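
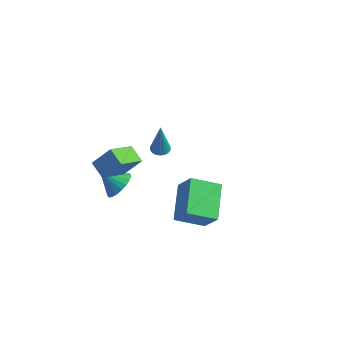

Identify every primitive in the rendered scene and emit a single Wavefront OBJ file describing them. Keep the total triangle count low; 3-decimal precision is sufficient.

v -1.993 -3.133 1.296
v -2.227 -4.701 2.325
v -2.87 -2.73 1.711
v -3.103 -4.299 2.74
v -1.237 -2.561 2.34
v -1.47 -4.13 3.369
v -2.113 -2.159 2.755
v -2.347 -3.727 3.784
v 1.104 -3.367 -0.69
v 1.992 -3.601 0.644
v 0.287 -1.574 0.168
v 1.174 -1.807 1.502
v 2.386 -2.453 -1.382
v 3.273 -2.686 -0.048
v 1.568 -0.659 -0.524
v 2.456 -0.893 0.81
v -3.819 3.392 -3.387
v -3.277 3.568 -3.402
v -3.721 3.268 -1.293
v -3.406 3.785 -3.383
v -3.617 3.925 -3.365
v -3.868 3.959 -3.351
v -4.109 3.881 -3.344
v -4.293 3.706 -3.346
v -4.383 3.469 -3.356
v -4.361 3.217 -3.372
v -4.232 3 -3.391
v -4.021 2.86 -3.409
v -3.77 2.826 -3.423
v -3.529 2.904 -3.43
v -3.345 3.079 -3.428
v -3.255 3.316 -3.418
v -3.113 -1.852 -1.52
v -2.505 -2.117 -0.897
v -4.107 -2.108 -0.66
v -2.537 -1.747 -0.824
v -2.668 -1.395 -0.871
v -2.876 -1.123 -1.03
v -3.125 -0.976 -1.275
v -3.372 -0.981 -1.561
v -3.574 -1.136 -1.841
v -3.696 -1.416 -2.065
v -3.717 -1.771 -2.195
v -3.634 -2.139 -2.208
v -3.461 -2.459 -2.103
v -3.227 -2.673 -1.896
v -2.973 -2.745 -1.625
v -2.744 -2.663 -1.335
v -2.578 -2.441 -1.078
f 2 4 1
f 5 2 1
f 1 4 3
f 3 5 1
f 2 8 4
f 6 2 5
f 6 8 2
f 4 8 3
f 7 5 3
f 3 8 7
f 7 6 5
f 8 6 7
f 10 12 9
f 13 10 9
f 9 12 11
f 11 13 9
f 10 16 12
f 14 10 13
f 14 16 10
f 12 16 11
f 15 13 11
f 11 16 15
f 15 14 13
f 16 14 15
f 18 17 20
f 18 20 19
f 20 17 21
f 20 21 19
f 21 17 22
f 21 22 19
f 22 17 23
f 22 23 19
f 23 17 24
f 23 24 19
f 24 17 25
f 24 25 19
f 25 17 26
f 25 26 19
f 26 17 27
f 26 27 19
f 27 17 28
f 27 28 19
f 28 17 29
f 28 29 19
f 29 17 30
f 29 30 19
f 30 17 31
f 30 31 19
f 31 17 32
f 31 32 19
f 32 17 18
f 32 18 19
f 34 33 36
f 34 36 35
f 36 33 37
f 36 37 35
f 37 33 38
f 37 38 35
f 38 33 39
f 38 39 35
f 39 33 40
f 39 40 35
f 40 33 41
f 40 41 35
f 41 33 42
f 41 42 35
f 42 33 43
f 42 43 35
f 43 33 44
f 43 44 35
f 44 33 45
f 44 45 35
f 45 33 46
f 45 46 35
f 46 33 47
f 46 47 35
f 47 33 48
f 47 48 35
f 48 33 49
f 48 49 35
f 49 33 34
f 49 34 35



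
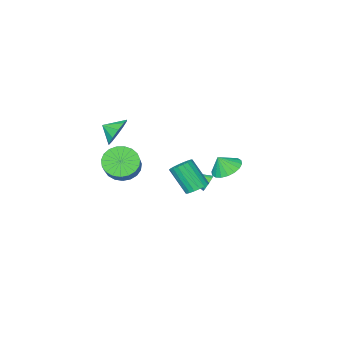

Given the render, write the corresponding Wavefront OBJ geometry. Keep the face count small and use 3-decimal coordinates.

v -2.077 2.976 2.153
v -1.609 3.761 2.053
v -1.603 2.804 3.027
v -1.943 3.88 2.257
v -2.304 3.82 2.441
v -2.62 3.592 2.568
v -2.828 3.243 2.612
v -2.888 2.84 2.566
v -2.787 2.465 2.438
v -2.546 2.19 2.253
v -2.212 2.072 2.048
v -1.851 2.132 1.864
v -1.535 2.36 1.737
v -1.327 2.709 1.693
v -1.267 3.112 1.739
v -1.368 3.487 1.868
v -0.239 -4.448 -0.577
v 0.604 -5.12 -0.516
v 1.502 -3.884 0.679
v 0.659 -3.212 0.617
v 0.715 -4.863 -0.866
v 1.614 -3.626 0.328
v 0.662 -4.533 -1.167
v 1.56 -3.297 0.028
v 0.452 -4.189 -1.365
v 1.351 -2.953 -0.171
v 0.123 -3.89 -1.428
v 1.022 -2.653 -0.233
v -0.268 -3.687 -1.343
v 0.63 -2.451 -0.148
v -0.655 -3.616 -1.126
v 0.243 -2.38 0.069
v -0.97 -3.689 -0.814
v -0.071 -2.452 0.381
v -1.158 -3.893 -0.461
v -0.26 -2.656 0.734
v -1.188 -4.193 -0.128
v -0.289 -2.957 1.066
v -1.053 -4.537 0.127
v -0.155 -3.301 1.322
v -0.778 -4.866 0.26
v 0.12 -3.63 1.455
v -0.41 -5.123 0.249
v 0.489 -3.886 1.444
v -0.012 -5.263 0.094
v 0.887 -4.026 1.289
v 0.347 -5.262 -0.176
v 1.245 -4.025 1.019
v 0.537 -3.647 2.687
v 1.11 -3.695 1.845
v 1.103 -4.353 3.113
v 1.362 -3.261 2.228
v 1.298 -2.976 2.786
v 0.943 -2.946 3.307
v 0.433 -3.185 3.59
v -0.037 -3.6 3.529
v -0.288 -4.033 3.146
v -0.225 -4.319 2.588
v 0.13 -4.348 2.067
v 0.64 -4.11 1.784
v -3.796 -1.143 -1.588
v -3.421 -1.083 -2.039
v -2.664 -2.397 -0.812
v -3.343 -0.922 -1.894
v -3.334 -0.795 -1.702
v -3.395 -0.721 -1.493
v -3.517 -0.711 -1.298
v -3.682 -0.767 -1.148
v -3.865 -0.88 -1.064
v -4.037 -1.033 -1.06
v -4.172 -1.203 -1.137
v -4.25 -1.363 -1.282
v -4.259 -1.49 -1.474
v -4.198 -1.564 -1.683
v -4.075 -1.574 -1.878
v -3.91 -1.518 -2.029
v -3.728 -1.405 -2.112
v -3.556 -1.252 -2.116
v -0.153 3.051 1.231
v 0.414 2.797 0.907
v 0.799 1.796 2.365
v 0.233 2.049 2.689
v 0.524 3.05 1.052
v 0.909 2.049 2.51
v 0.5 3.303 1.232
v 0.886 2.302 2.69
v 0.347 3.506 1.412
v 0.733 2.505 2.87
v 0.095 3.619 1.556
v 0.48 2.618 3.014
v -0.206 3.619 1.636
v 0.179 2.618 3.094
v -0.497 3.507 1.635
v -0.111 2.506 3.093
v -0.719 3.304 1.555
v -0.334 2.303 3.013
v -0.829 3.051 1.41
v -0.444 2.05 2.868
v -0.806 2.798 1.23
v -0.42 1.797 2.688
v -0.653 2.595 1.05
v -0.267 1.594 2.508
v -0.4 2.482 0.906
v -0.015 1.481 2.364
v -0.099 2.482 0.826
v 0.286 1.481 2.284
v 0.191 2.594 0.827
v 0.577 1.593 2.285
f 2 1 4
f 2 4 3
f 4 1 5
f 4 5 3
f 5 1 6
f 5 6 3
f 6 1 7
f 6 7 3
f 7 1 8
f 7 8 3
f 8 1 9
f 8 9 3
f 9 1 10
f 9 10 3
f 10 1 11
f 10 11 3
f 11 1 12
f 11 12 3
f 12 1 13
f 12 13 3
f 13 1 14
f 13 14 3
f 14 1 15
f 14 15 3
f 15 1 16
f 15 16 3
f 16 1 2
f 16 2 3
f 18 17 21
f 18 21 19
f 19 21 22
f 19 22 20
f 21 17 23
f 21 23 22
f 22 23 24
f 22 24 20
f 23 17 25
f 23 25 24
f 24 25 26
f 24 26 20
f 25 17 27
f 25 27 26
f 26 27 28
f 26 28 20
f 27 17 29
f 27 29 28
f 28 29 30
f 28 30 20
f 29 17 31
f 29 31 30
f 30 31 32
f 30 32 20
f 31 17 33
f 31 33 32
f 32 33 34
f 32 34 20
f 33 17 35
f 33 35 34
f 34 35 36
f 34 36 20
f 35 17 37
f 35 37 36
f 36 37 38
f 36 38 20
f 37 17 39
f 37 39 38
f 38 39 40
f 38 40 20
f 39 17 41
f 39 41 40
f 40 41 42
f 40 42 20
f 41 17 43
f 41 43 42
f 42 43 44
f 42 44 20
f 43 17 45
f 43 45 44
f 44 45 46
f 44 46 20
f 45 17 47
f 45 47 46
f 46 47 48
f 46 48 20
f 47 17 18
f 47 18 48
f 48 18 19
f 48 19 20
f 50 49 52
f 50 52 51
f 52 49 53
f 52 53 51
f 53 49 54
f 53 54 51
f 54 49 55
f 54 55 51
f 55 49 56
f 55 56 51
f 56 49 57
f 56 57 51
f 57 49 58
f 57 58 51
f 58 49 59
f 58 59 51
f 59 49 60
f 59 60 51
f 60 49 50
f 60 50 51
f 62 61 64
f 62 64 63
f 64 61 65
f 64 65 63
f 65 61 66
f 65 66 63
f 66 61 67
f 66 67 63
f 67 61 68
f 67 68 63
f 68 61 69
f 68 69 63
f 69 61 70
f 69 70 63
f 70 61 71
f 70 71 63
f 71 61 72
f 71 72 63
f 72 61 73
f 72 73 63
f 73 61 74
f 73 74 63
f 74 61 75
f 74 75 63
f 75 61 76
f 75 76 63
f 76 61 77
f 76 77 63
f 77 61 78
f 77 78 63
f 78 61 62
f 78 62 63
f 80 79 83
f 80 83 81
f 81 83 84
f 81 84 82
f 83 79 85
f 83 85 84
f 84 85 86
f 84 86 82
f 85 79 87
f 85 87 86
f 86 87 88
f 86 88 82
f 87 79 89
f 87 89 88
f 88 89 90
f 88 90 82
f 89 79 91
f 89 91 90
f 90 91 92
f 90 92 82
f 91 79 93
f 91 93 92
f 92 93 94
f 92 94 82
f 93 79 95
f 93 95 94
f 94 95 96
f 94 96 82
f 95 79 97
f 95 97 96
f 96 97 98
f 96 98 82
f 97 79 99
f 97 99 98
f 98 99 100
f 98 100 82
f 99 79 101
f 99 101 100
f 100 101 102
f 100 102 82
f 101 79 103
f 101 103 102
f 102 103 104
f 102 104 82
f 103 79 105
f 103 105 104
f 104 105 106
f 104 106 82
f 105 79 107
f 105 107 106
f 106 107 108
f 106 108 82
f 107 79 80
f 107 80 108
f 108 80 81
f 108 81 82



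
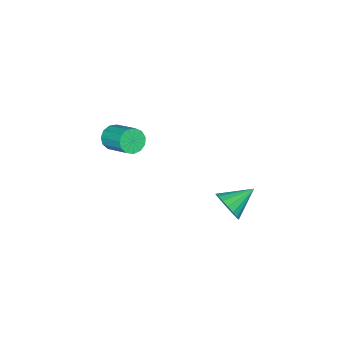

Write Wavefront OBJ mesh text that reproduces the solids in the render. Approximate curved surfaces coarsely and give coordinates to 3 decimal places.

v -2.016 3.05 -2.988
v -1.607 3.439 -2.379
v -3.304 3.47 -2.392
v -1.641 3.702 -2.637
v -1.749 3.835 -2.964
v -1.909 3.813 -3.296
v -2.091 3.64 -3.567
v -2.258 3.35 -3.723
v -2.377 3 -3.734
v -2.425 2.661 -3.597
v -2.391 2.398 -3.339
v -2.284 2.264 -3.012
v -2.123 2.286 -2.68
v -1.941 2.46 -2.409
v -1.774 2.75 -2.253
v -1.655 3.099 -2.242
v -1.492 -3.169 -1.767
v -1.241 -2.881 -2.317
v -0.976 -1.482 -1.463
v -1.228 -1.771 -0.913
v -1.612 -2.809 -2.32
v -1.347 -1.411 -1.465
v -1.944 -2.852 -2.146
v -1.68 -1.453 -1.292
v -2.134 -2.995 -1.853
v -1.869 -1.597 -0.999
v -2.119 -3.194 -1.532
v -1.855 -1.796 -0.678
v -1.906 -3.385 -1.286
v -1.641 -1.986 -0.432
v -1.561 -3.507 -1.193
v -1.296 -2.109 -0.338
v -1.195 -3.522 -1.282
v -0.93 -2.124 -0.427
v -0.923 -3.425 -1.525
v -0.658 -2.027 -0.67
v -0.831 -3.247 -1.845
v -0.567 -1.848 -0.991
v -0.95 -3.044 -2.14
v -0.685 -1.646 -1.286
f 2 1 4
f 2 4 3
f 4 1 5
f 4 5 3
f 5 1 6
f 5 6 3
f 6 1 7
f 6 7 3
f 7 1 8
f 7 8 3
f 8 1 9
f 8 9 3
f 9 1 10
f 9 10 3
f 10 1 11
f 10 11 3
f 11 1 12
f 11 12 3
f 12 1 13
f 12 13 3
f 13 1 14
f 13 14 3
f 14 1 15
f 14 15 3
f 15 1 16
f 15 16 3
f 16 1 2
f 16 2 3
f 18 17 21
f 18 21 19
f 19 21 22
f 19 22 20
f 21 17 23
f 21 23 22
f 22 23 24
f 22 24 20
f 23 17 25
f 23 25 24
f 24 25 26
f 24 26 20
f 25 17 27
f 25 27 26
f 26 27 28
f 26 28 20
f 27 17 29
f 27 29 28
f 28 29 30
f 28 30 20
f 29 17 31
f 29 31 30
f 30 31 32
f 30 32 20
f 31 17 33
f 31 33 32
f 32 33 34
f 32 34 20
f 33 17 35
f 33 35 34
f 34 35 36
f 34 36 20
f 35 17 37
f 35 37 36
f 36 37 38
f 36 38 20
f 37 17 39
f 37 39 38
f 38 39 40
f 38 40 20
f 39 17 18
f 39 18 40
f 40 18 19
f 40 19 20



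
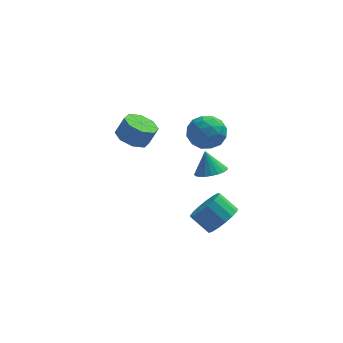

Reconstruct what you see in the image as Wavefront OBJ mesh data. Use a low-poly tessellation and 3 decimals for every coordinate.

v -0.467 0.476 2.345
v -0.046 1.06 1.594
v 0.966 -0.4 2.466
v 1.387 0.184 1.715
v 1.185 0.601 2.647
v 0.299 1.143 2.572
v 0.621 -0.483 1.488
v -0.265 0.059 1.413
v 0.626 0.468 1.064
v 0.975 1.138 1.78
v -0.055 -0.478 2.28
v 0.294 0.192 2.996
v -0.383 0.845 1.959
v 1.303 -0.185 2.101
v 1.184 0.06 2.649
v 1.431 0.404 2.207
v -0.179 0.893 2.534
v 0.068 1.237 2.092
v 0.792 0.967 2.711
v 0.852 -0.577 1.968
v 1.099 -0.233 1.526
v -0.511 0.256 1.853
v -0.264 0.6 1.411
v 0.128 -0.307 1.349
v 0.26 0.84 1.206
v 1.102 0.325 1.277
v 0.652 -0.067 1.143
v 0.131 0.251 1.1
v 0.465 1.234 1.626
v 1.307 0.719 1.698
v 1.189 0.964 2.245
v 0.668 1.283 2.202
v 0.86 0.886 1.315
v -0.387 -0.059 2.362
v 0.455 -0.574 2.434
v 0.252 -0.623 1.858
v -0.269 -0.304 1.815
v -0.182 0.335 2.783
v 0.66 -0.18 2.854
v 0.789 0.409 2.96
v 0.268 0.727 2.917
v 0.06 -0.226 2.745
v -3.029 2.413 0.147
v -2.421 3.022 -0.206
v -1.943 3.116 0.78
v -2.551 2.507 1.133
v -3.006 3.337 0.047
v -2.529 3.432 1.034
v -3.605 3.111 0.359
v -3.128 3.206 1.345
v -3.866 2.476 0.546
v -3.389 2.571 1.533
v -3.637 1.804 0.5
v -3.159 1.898 1.486
v -3.051 1.488 0.246
v -2.574 1.583 1.233
v -2.452 1.714 -0.065
v -1.975 1.809 0.921
v -2.191 2.349 -0.253
v -1.714 2.444 0.734
v 1.006 -2.776 -2.021
v 1.631 -2.879 -1.286
v 0.798 -2.347 -0.504
v 0.174 -2.244 -1.239
v 1.733 -2.462 -1.461
v 0.901 -1.93 -0.679
v 1.669 -2.116 -1.764
v 0.837 -1.584 -0.982
v 1.453 -1.922 -2.126
v 0.621 -1.39 -1.344
v 1.135 -1.923 -2.464
v 0.303 -1.391 -1.683
v 0.787 -2.12 -2.701
v -0.045 -1.588 -1.919
v 0.49 -2.467 -2.781
v -0.343 -1.935 -2
v 0.31 -2.885 -2.688
v -0.522 -2.353 -1.906
v 0.29 -3.278 -2.442
v -0.542 -2.746 -1.66
v 0.435 -3.556 -2.099
v -0.398 -3.024 -1.317
v 0.71 -3.655 -1.738
v -0.123 -3.123 -0.956
v 1.053 -3.553 -1.442
v 0.22 -3.021 -0.661
v 1.385 -3.273 -1.279
v 0.553 -2.741 -0.497
v 1.004 3.646 -3.725
v 1.593 3.1 -3.366
v 0.736 4.154 -2.515
v 1.789 3.373 -3.437
v 1.866 3.687 -3.552
v 1.811 3.995 -3.693
v 1.633 4.25 -3.84
v 1.36 4.413 -3.969
v 1.032 4.459 -4.06
v 0.7 4.381 -4.101
v 0.415 4.192 -4.085
v 0.219 3.919 -4.014
v 0.142 3.604 -3.899
v 0.197 3.296 -3.757
v 0.375 3.042 -3.611
v 0.648 2.879 -3.482
v 0.976 2.833 -3.39
v 1.308 2.91 -3.349
f 1 38 17
f 38 12 41
f 17 41 6
f 38 41 17
f 1 17 13
f 17 6 18
f 13 18 2
f 17 18 13
f 1 13 22
f 13 2 23
f 22 23 8
f 13 23 22
f 1 22 34
f 22 8 37
f 34 37 11
f 22 37 34
f 1 34 38
f 34 11 42
f 38 42 12
f 34 42 38
f 2 18 29
f 18 6 32
f 29 32 10
f 18 32 29
f 6 41 19
f 41 12 40
f 19 40 5
f 41 40 19
f 12 42 39
f 42 11 35
f 39 35 3
f 42 35 39
f 11 37 36
f 37 8 24
f 36 24 7
f 37 24 36
f 8 23 28
f 23 2 25
f 28 25 9
f 23 25 28
f 4 30 16
f 30 10 31
f 16 31 5
f 30 31 16
f 4 16 14
f 16 5 15
f 14 15 3
f 16 15 14
f 4 14 21
f 14 3 20
f 21 20 7
f 14 20 21
f 4 21 26
f 21 7 27
f 26 27 9
f 21 27 26
f 4 26 30
f 26 9 33
f 30 33 10
f 26 33 30
f 5 31 19
f 31 10 32
f 19 32 6
f 31 32 19
f 3 15 39
f 15 5 40
f 39 40 12
f 15 40 39
f 7 20 36
f 20 3 35
f 36 35 11
f 20 35 36
f 9 27 28
f 27 7 24
f 28 24 8
f 27 24 28
f 10 33 29
f 33 9 25
f 29 25 2
f 33 25 29
f 44 43 47
f 44 47 45
f 45 47 48
f 45 48 46
f 47 43 49
f 47 49 48
f 48 49 50
f 48 50 46
f 49 43 51
f 49 51 50
f 50 51 52
f 50 52 46
f 51 43 53
f 51 53 52
f 52 53 54
f 52 54 46
f 53 43 55
f 53 55 54
f 54 55 56
f 54 56 46
f 55 43 57
f 55 57 56
f 56 57 58
f 56 58 46
f 57 43 59
f 57 59 58
f 58 59 60
f 58 60 46
f 59 43 44
f 59 44 60
f 60 44 45
f 60 45 46
f 62 61 65
f 62 65 63
f 63 65 66
f 63 66 64
f 65 61 67
f 65 67 66
f 66 67 68
f 66 68 64
f 67 61 69
f 67 69 68
f 68 69 70
f 68 70 64
f 69 61 71
f 69 71 70
f 70 71 72
f 70 72 64
f 71 61 73
f 71 73 72
f 72 73 74
f 72 74 64
f 73 61 75
f 73 75 74
f 74 75 76
f 74 76 64
f 75 61 77
f 75 77 76
f 76 77 78
f 76 78 64
f 77 61 79
f 77 79 78
f 78 79 80
f 78 80 64
f 79 61 81
f 79 81 80
f 80 81 82
f 80 82 64
f 81 61 83
f 81 83 82
f 82 83 84
f 82 84 64
f 83 61 85
f 83 85 84
f 84 85 86
f 84 86 64
f 85 61 87
f 85 87 86
f 86 87 88
f 86 88 64
f 87 61 62
f 87 62 88
f 88 62 63
f 88 63 64
f 90 89 92
f 90 92 91
f 92 89 93
f 92 93 91
f 93 89 94
f 93 94 91
f 94 89 95
f 94 95 91
f 95 89 96
f 95 96 91
f 96 89 97
f 96 97 91
f 97 89 98
f 97 98 91
f 98 89 99
f 98 99 91
f 99 89 100
f 99 100 91
f 100 89 101
f 100 101 91
f 101 89 102
f 101 102 91
f 102 89 103
f 102 103 91
f 103 89 104
f 103 104 91
f 104 89 105
f 104 105 91
f 105 89 106
f 105 106 91
f 106 89 90
f 106 90 91



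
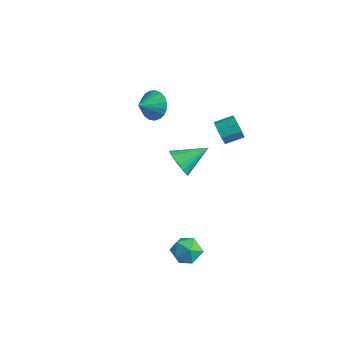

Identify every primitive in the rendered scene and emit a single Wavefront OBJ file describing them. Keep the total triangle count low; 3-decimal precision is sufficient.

v -1.754 -0.004 -0.482
v -1.196 0.156 -1.17
v -1.166 1.484 0.342
v -1.506 0.337 -1.277
v -1.858 0.459 -1.246
v -2.192 0.501 -1.083
v -2.451 0.456 -0.817
v -2.589 0.331 -0.492
v -2.583 0.148 -0.166
v -2.433 -0.062 0.106
v -2.166 -0.261 0.276
v -1.827 -0.416 0.315
v -1.476 -0.5 0.216
v -1.173 -0.498 -0.003
v -0.971 -0.411 -0.305
v -0.903 -0.254 -0.638
v -0.983 -0.053 -0.944
v 2.537 -3.46 -1.572
v 3.302 -3.291 -1.165
v 3.238 -4.169 -2.595
v 4.003 -4 -2.188
v 3.421 -4.554 -1.822
v 2.987 -4.116 -1.19
v 3.553 -3.344 -2.57
v 3.119 -2.906 -1.938
v 3.93 -3.22 -1.781
v 3.848 -3.967 -1.319
v 2.692 -3.493 -2.441
v 2.61 -4.24 -1.979
v 1.314 0.024 3.753
v 1.566 -0.347 4.303
v 2.018 0.484 4.657
v 1.766 0.856 4.107
v 1.881 -0.362 3.935
v 2.334 0.469 4.289
v 1.932 -0.196 3.481
v 2.384 0.635 3.835
v 1.693 0.073 3.155
v 2.145 0.904 3.508
v 1.277 0.319 3.108
v 1.729 1.15 3.462
v 0.878 0.427 3.364
v 1.33 1.258 3.717
v 0.683 0.347 3.801
v 1.135 1.178 4.155
v 0.784 0.116 4.216
v 1.236 0.947 4.57
v 1.132 -0.158 4.415
v 1.584 0.673 4.768
v -3.339 -0.317 3.264
v -2.856 -0.66 2.546
v -3.321 -1.323 3.756
v -2.575 -0.54 2.782
v -2.425 -0.381 3.102
v -2.434 -0.211 3.449
v -2.598 -0.059 3.764
v -2.891 0.048 3.993
v -3.262 0.092 4.096
v -3.645 0.065 4.054
v -3.976 -0.028 3.877
v -4.196 -0.171 3.593
v -4.268 -0.339 3.252
v -4.18 -0.503 2.913
v -3.946 -0.635 2.635
v -3.607 -0.712 2.466
v -3.221 -0.721 2.434
f 2 1 4
f 2 4 3
f 4 1 5
f 4 5 3
f 5 1 6
f 5 6 3
f 6 1 7
f 6 7 3
f 7 1 8
f 7 8 3
f 8 1 9
f 8 9 3
f 9 1 10
f 9 10 3
f 10 1 11
f 10 11 3
f 11 1 12
f 11 12 3
f 12 1 13
f 12 13 3
f 13 1 14
f 13 14 3
f 14 1 15
f 14 15 3
f 15 1 16
f 15 16 3
f 16 1 17
f 16 17 3
f 17 1 2
f 17 2 3
f 18 29 23
f 18 23 19
f 18 19 25
f 18 25 28
f 18 28 29
f 19 23 27
f 23 29 22
f 29 28 20
f 28 25 24
f 25 19 26
f 21 27 22
f 21 22 20
f 21 20 24
f 21 24 26
f 21 26 27
f 22 27 23
f 20 22 29
f 24 20 28
f 26 24 25
f 27 26 19
f 31 30 34
f 31 34 32
f 32 34 35
f 32 35 33
f 34 30 36
f 34 36 35
f 35 36 37
f 35 37 33
f 36 30 38
f 36 38 37
f 37 38 39
f 37 39 33
f 38 30 40
f 38 40 39
f 39 40 41
f 39 41 33
f 40 30 42
f 40 42 41
f 41 42 43
f 41 43 33
f 42 30 44
f 42 44 43
f 43 44 45
f 43 45 33
f 44 30 46
f 44 46 45
f 45 46 47
f 45 47 33
f 46 30 48
f 46 48 47
f 47 48 49
f 47 49 33
f 48 30 31
f 48 31 49
f 49 31 32
f 49 32 33
f 51 50 53
f 51 53 52
f 53 50 54
f 53 54 52
f 54 50 55
f 54 55 52
f 55 50 56
f 55 56 52
f 56 50 57
f 56 57 52
f 57 50 58
f 57 58 52
f 58 50 59
f 58 59 52
f 59 50 60
f 59 60 52
f 60 50 61
f 60 61 52
f 61 50 62
f 61 62 52
f 62 50 63
f 62 63 52
f 63 50 64
f 63 64 52
f 64 50 65
f 64 65 52
f 65 50 66
f 65 66 52
f 66 50 51
f 66 51 52



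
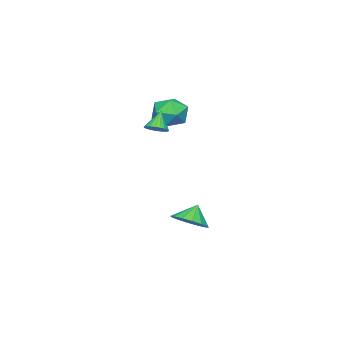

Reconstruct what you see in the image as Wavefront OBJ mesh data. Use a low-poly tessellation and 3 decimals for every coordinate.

v -2.685 -0.516 -3.627
v -1.791 -0.43 -3.026
v -3.375 -0.424 -2.613
v -1.924 0.095 -3.165
v -2.261 0.457 -3.427
v -2.711 0.557 -3.743
v -3.154 0.37 -4.028
v -3.471 -0.055 -4.205
v -3.578 -0.603 -4.228
v -3.445 -1.128 -4.089
v -3.109 -1.49 -3.826
v -2.658 -1.59 -3.51
v -2.215 -1.403 -3.226
v -1.898 -0.978 -3.048
v -4.103 -1.634 2.873
v -3.224 -2.325 2.751
v -4.716 -2.655 4.249
v -3.837 -3.346 4.127
v -3.682 -2.301 4.513
v -3.303 -1.669 3.662
v -4.637 -3.311 3.338
v -4.258 -2.679 2.487
v -3.554 -3.361 3.039
v -2.963 -2.737 3.765
v -4.977 -2.243 3.235
v -4.386 -1.619 3.961
v -1.171 -1.605 3.315
v -0.797 -2.119 3.492
v -1.829 -1.715 4.385
v -0.659 -1.908 3.599
v -0.608 -1.645 3.657
v -0.655 -1.374 3.656
v -0.792 -1.144 3.596
v -0.994 -0.993 3.488
v -1.227 -0.948 3.349
v -1.45 -1.017 3.205
v -1.625 -1.187 3.08
v -1.722 -1.429 2.995
v -1.723 -1.702 2.966
v -1.629 -1.958 2.997
v -1.456 -2.153 3.084
v -1.234 -2.253 3.21
v -1.001 -2.241 3.354
f 2 1 4
f 2 4 3
f 4 1 5
f 4 5 3
f 5 1 6
f 5 6 3
f 6 1 7
f 6 7 3
f 7 1 8
f 7 8 3
f 8 1 9
f 8 9 3
f 9 1 10
f 9 10 3
f 10 1 11
f 10 11 3
f 11 1 12
f 11 12 3
f 12 1 13
f 12 13 3
f 13 1 14
f 13 14 3
f 14 1 2
f 14 2 3
f 15 26 20
f 15 20 16
f 15 16 22
f 15 22 25
f 15 25 26
f 16 20 24
f 20 26 19
f 26 25 17
f 25 22 21
f 22 16 23
f 18 24 19
f 18 19 17
f 18 17 21
f 18 21 23
f 18 23 24
f 19 24 20
f 17 19 26
f 21 17 25
f 23 21 22
f 24 23 16
f 28 27 30
f 28 30 29
f 30 27 31
f 30 31 29
f 31 27 32
f 31 32 29
f 32 27 33
f 32 33 29
f 33 27 34
f 33 34 29
f 34 27 35
f 34 35 29
f 35 27 36
f 35 36 29
f 36 27 37
f 36 37 29
f 37 27 38
f 37 38 29
f 38 27 39
f 38 39 29
f 39 27 40
f 39 40 29
f 40 27 41
f 40 41 29
f 41 27 42
f 41 42 29
f 42 27 43
f 42 43 29
f 43 27 28
f 43 28 29



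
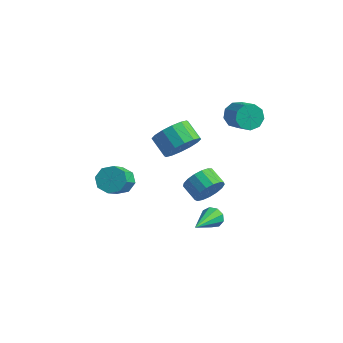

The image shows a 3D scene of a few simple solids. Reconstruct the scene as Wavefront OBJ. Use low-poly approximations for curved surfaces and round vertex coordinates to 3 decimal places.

v -0.553 2.155 2.563
v -0.095 2.29 1.972
v 0.911 1.739 2.625
v 0.453 1.605 3.217
v -0.086 2.694 2.299
v 0.92 2.143 2.952
v -0.296 2.846 2.749
v 0.71 2.295 3.403
v -0.626 2.675 3.113
v 0.38 2.124 3.767
v -0.922 2.261 3.219
v 0.084 1.71 3.873
v -1.045 1.798 3.019
v -0.039 1.247 3.672
v -0.938 1.502 2.605
v 0.068 0.951 3.259
v -0.651 1.511 2.172
v 0.355 0.961 2.825
v -0.318 1.823 1.921
v 0.688 1.272 2.575
v -0.877 0.245 -2.021
v -0.471 0.485 -1.29
v -1.357 0.816 -0.907
v -1.763 0.575 -1.639
v -0.45 0.823 -1.532
v -1.336 1.154 -1.149
v -0.526 1.029 -1.886
v -1.412 1.36 -1.503
v -0.683 1.055 -2.271
v -1.568 1.386 -1.888
v -0.884 0.896 -2.599
v -1.77 1.226 -2.216
v -1.083 0.587 -2.794
v -1.969 0.917 -2.411
v -1.236 0.2 -2.813
v -2.122 0.53 -2.43
v -1.306 -0.177 -2.65
v -2.192 0.153 -2.267
v -1.278 -0.457 -2.343
v -2.164 -0.127 -1.96
v -1.158 -0.577 -1.963
v -2.044 -0.246 -1.58
v -0.974 -0.508 -1.596
v -1.86 -0.177 -1.213
v -0.767 -0.267 -1.326
v -1.653 0.064 -0.943
v -0.586 0.092 -1.216
v -1.472 0.422 -0.833
v -3.852 -3.013 -0.206
v -3.454 -2.496 0.183
v -2.929 -3.95 1.576
v -3.328 -4.467 1.186
v -4.008 -2.529 0.358
v -3.483 -3.982 1.751
v -4.47 -2.845 0.203
v -3.946 -4.298 1.595
v -4.571 -3.26 -0.192
v -4.046 -4.713 1.2
v -4.251 -3.53 -0.596
v -3.726 -4.984 0.797
v -3.697 -3.498 -0.771
v -3.172 -4.951 0.622
v -3.234 -3.182 -0.615
v -2.71 -4.635 0.777
v -3.134 -2.767 -0.22
v -2.609 -4.22 1.172
v -3.292 1.593 -0.76
v -2.693 1.636 0.101
v -3.669 1.99 0.762
v -4.268 1.947 -0.1
v -2.661 2.133 -0.118
v -3.637 2.487 0.543
v -2.798 2.485 -0.508
v -3.774 2.839 0.152
v -3.068 2.598 -0.967
v -4.043 2.952 -0.306
v -3.397 2.442 -1.37
v -4.373 2.795 -0.709
v -3.699 2.058 -1.609
v -4.674 2.412 -0.949
v -3.891 1.55 -1.622
v -4.867 1.904 -0.961
v -3.923 1.053 -1.403
v -4.899 1.407 -0.742
v -3.786 0.701 -1.012
v -4.762 1.055 -0.352
v -3.517 0.588 -0.554
v -4.492 0.942 0.107
v -3.187 0.745 -0.151
v -4.163 1.098 0.51
v -2.886 1.128 0.089
v -3.861 1.482 0.749
v -0.077 -0.781 -2.841
v 0.367 -0.893 -3.229
v 0.157 -2.699 -2.019
v 0.519 -0.727 -2.885
v 0.392 -0.587 -2.521
v 0.045 -0.537 -2.307
v -0.358 -0.602 -2.343
v -0.63 -0.75 -2.612
v -0.644 -0.913 -2.988
v -0.392 -1.014 -3.296
v 0.008 -1.006 -3.391
f 2 1 5
f 2 5 3
f 3 5 6
f 3 6 4
f 5 1 7
f 5 7 6
f 6 7 8
f 6 8 4
f 7 1 9
f 7 9 8
f 8 9 10
f 8 10 4
f 9 1 11
f 9 11 10
f 10 11 12
f 10 12 4
f 11 1 13
f 11 13 12
f 12 13 14
f 12 14 4
f 13 1 15
f 13 15 14
f 14 15 16
f 14 16 4
f 15 1 17
f 15 17 16
f 16 17 18
f 16 18 4
f 17 1 19
f 17 19 18
f 18 19 20
f 18 20 4
f 19 1 2
f 19 2 20
f 20 2 3
f 20 3 4
f 22 21 25
f 22 25 23
f 23 25 26
f 23 26 24
f 25 21 27
f 25 27 26
f 26 27 28
f 26 28 24
f 27 21 29
f 27 29 28
f 28 29 30
f 28 30 24
f 29 21 31
f 29 31 30
f 30 31 32
f 30 32 24
f 31 21 33
f 31 33 32
f 32 33 34
f 32 34 24
f 33 21 35
f 33 35 34
f 34 35 36
f 34 36 24
f 35 21 37
f 35 37 36
f 36 37 38
f 36 38 24
f 37 21 39
f 37 39 38
f 38 39 40
f 38 40 24
f 39 21 41
f 39 41 40
f 40 41 42
f 40 42 24
f 41 21 43
f 41 43 42
f 42 43 44
f 42 44 24
f 43 21 45
f 43 45 44
f 44 45 46
f 44 46 24
f 45 21 47
f 45 47 46
f 46 47 48
f 46 48 24
f 47 21 22
f 47 22 48
f 48 22 23
f 48 23 24
f 50 49 53
f 50 53 51
f 51 53 54
f 51 54 52
f 53 49 55
f 53 55 54
f 54 55 56
f 54 56 52
f 55 49 57
f 55 57 56
f 56 57 58
f 56 58 52
f 57 49 59
f 57 59 58
f 58 59 60
f 58 60 52
f 59 49 61
f 59 61 60
f 60 61 62
f 60 62 52
f 61 49 63
f 61 63 62
f 62 63 64
f 62 64 52
f 63 49 65
f 63 65 64
f 64 65 66
f 64 66 52
f 65 49 50
f 65 50 66
f 66 50 51
f 66 51 52
f 68 67 71
f 68 71 69
f 69 71 72
f 69 72 70
f 71 67 73
f 71 73 72
f 72 73 74
f 72 74 70
f 73 67 75
f 73 75 74
f 74 75 76
f 74 76 70
f 75 67 77
f 75 77 76
f 76 77 78
f 76 78 70
f 77 67 79
f 77 79 78
f 78 79 80
f 78 80 70
f 79 67 81
f 79 81 80
f 80 81 82
f 80 82 70
f 81 67 83
f 81 83 82
f 82 83 84
f 82 84 70
f 83 67 85
f 83 85 84
f 84 85 86
f 84 86 70
f 85 67 87
f 85 87 86
f 86 87 88
f 86 88 70
f 87 67 89
f 87 89 88
f 88 89 90
f 88 90 70
f 89 67 91
f 89 91 90
f 90 91 92
f 90 92 70
f 91 67 68
f 91 68 92
f 92 68 69
f 92 69 70
f 94 93 96
f 94 96 95
f 96 93 97
f 96 97 95
f 97 93 98
f 97 98 95
f 98 93 99
f 98 99 95
f 99 93 100
f 99 100 95
f 100 93 101
f 100 101 95
f 101 93 102
f 101 102 95
f 102 93 103
f 102 103 95
f 103 93 94
f 103 94 95



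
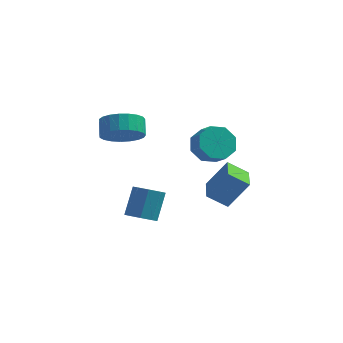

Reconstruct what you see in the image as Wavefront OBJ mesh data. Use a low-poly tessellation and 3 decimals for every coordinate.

v 3.839 -4.274 -1.675
v 2.865 -4.452 -0.997
v 3.52 -2.873 -1.766
v 2.546 -3.05 -1.088
v 4.774 -3.97 -0.252
v 3.8 -4.147 0.426
v 4.455 -2.568 -0.343
v 3.481 -2.746 0.335
v -0.478 -3.423 -3.632
v 0.295 -3.352 -3.781
v 0.47 -2.387 -2.417
v -0.302 -2.457 -2.268
v -0.032 -2.919 -4.046
v 0.143 -1.953 -2.683
v -0.621 -2.78 -4.068
v -0.445 -1.815 -2.705
v -1.125 -3.018 -3.835
v -0.95 -2.053 -2.472
v -1.25 -3.493 -3.483
v -1.075 -2.528 -2.119
v -0.923 -3.927 -3.217
v -0.748 -2.961 -1.854
v -0.335 -4.065 -3.195
v -0.159 -3.1 -1.832
v 0.17 -3.827 -3.428
v 0.345 -2.862 -2.065
v -1.835 -1.458 0.651
v -1.001 -1.79 1.286
v -1.21 -1.053 1.945
v -2.045 -0.722 1.309
v -0.797 -1.486 1.012
v -1.006 -0.75 1.67
v -0.772 -1.178 0.675
v -0.981 -0.441 1.334
v -0.931 -0.918 0.334
v -1.141 -0.181 0.992
v -1.247 -0.751 0.047
v -1.456 -0.015 0.706
v -1.664 -0.707 -0.135
v -1.873 0.029 0.524
v -2.111 -0.793 -0.181
v -2.32 -0.056 0.478
v -2.51 -0.994 -0.083
v -2.72 -0.257 0.575
v -2.793 -1.275 0.141
v -3.002 -0.538 0.8
v -2.91 -1.587 0.454
v -3.119 -0.851 1.112
v -2.841 -1.878 0.8
v -3.05 -1.141 1.459
v -2.598 -2.096 1.121
v -2.808 -1.359 1.78
v -2.224 -2.203 1.36
v -2.433 -1.467 2.019
v -1.782 -2.182 1.477
v -1.991 -1.446 2.136
v -1.349 -2.036 1.451
v -1.559 -1.299 2.11
v 1.99 0.153 -0.45
v 2.827 0.37 -1.009
v 3.388 -0.197 -0.389
v 2.55 -0.413 0.17
v 2.71 0.89 -0.428
v 3.27 0.323 0.192
v 2.171 0.978 0.14
v 2.731 0.411 0.76
v 1.526 0.583 0.363
v 2.086 0.016 0.983
v 1.152 -0.063 0.109
v 1.713 -0.63 0.729
v 1.27 -0.583 -0.472
v 1.83 -1.15 0.148
v 1.809 -0.671 -1.04
v 2.369 -1.238 -0.42
v 2.454 -0.276 -1.263
v 3.014 -0.843 -0.643
f 2 4 1
f 5 2 1
f 1 4 3
f 3 5 1
f 2 8 4
f 6 2 5
f 6 8 2
f 4 8 3
f 7 5 3
f 3 8 7
f 7 6 5
f 8 6 7
f 10 9 13
f 10 13 11
f 11 13 14
f 11 14 12
f 13 9 15
f 13 15 14
f 14 15 16
f 14 16 12
f 15 9 17
f 15 17 16
f 16 17 18
f 16 18 12
f 17 9 19
f 17 19 18
f 18 19 20
f 18 20 12
f 19 9 21
f 19 21 20
f 20 21 22
f 20 22 12
f 21 9 23
f 21 23 22
f 22 23 24
f 22 24 12
f 23 9 25
f 23 25 24
f 24 25 26
f 24 26 12
f 25 9 10
f 25 10 26
f 26 10 11
f 26 11 12
f 28 27 31
f 28 31 29
f 29 31 32
f 29 32 30
f 31 27 33
f 31 33 32
f 32 33 34
f 32 34 30
f 33 27 35
f 33 35 34
f 34 35 36
f 34 36 30
f 35 27 37
f 35 37 36
f 36 37 38
f 36 38 30
f 37 27 39
f 37 39 38
f 38 39 40
f 38 40 30
f 39 27 41
f 39 41 40
f 40 41 42
f 40 42 30
f 41 27 43
f 41 43 42
f 42 43 44
f 42 44 30
f 43 27 45
f 43 45 44
f 44 45 46
f 44 46 30
f 45 27 47
f 45 47 46
f 46 47 48
f 46 48 30
f 47 27 49
f 47 49 48
f 48 49 50
f 48 50 30
f 49 27 51
f 49 51 50
f 50 51 52
f 50 52 30
f 51 27 53
f 51 53 52
f 52 53 54
f 52 54 30
f 53 27 55
f 53 55 54
f 54 55 56
f 54 56 30
f 55 27 57
f 55 57 56
f 56 57 58
f 56 58 30
f 57 27 28
f 57 28 58
f 58 28 29
f 58 29 30
f 60 59 63
f 60 63 61
f 61 63 64
f 61 64 62
f 63 59 65
f 63 65 64
f 64 65 66
f 64 66 62
f 65 59 67
f 65 67 66
f 66 67 68
f 66 68 62
f 67 59 69
f 67 69 68
f 68 69 70
f 68 70 62
f 69 59 71
f 69 71 70
f 70 71 72
f 70 72 62
f 71 59 73
f 71 73 72
f 72 73 74
f 72 74 62
f 73 59 75
f 73 75 74
f 74 75 76
f 74 76 62
f 75 59 60
f 75 60 76
f 76 60 61
f 76 61 62



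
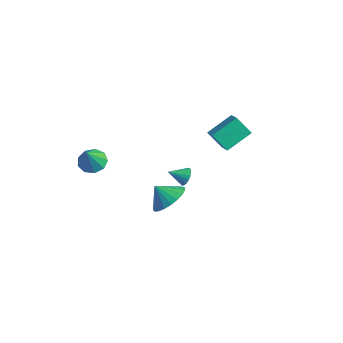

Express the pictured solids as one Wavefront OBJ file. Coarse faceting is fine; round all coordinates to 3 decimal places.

v -0.752 1.498 0.514
v -0.551 1.152 0.094
v -1.168 0.682 0.986
v -0.358 1.153 0.265
v -0.243 1.222 0.486
v -0.229 1.345 0.712
v -0.318 1.499 0.899
v -0.493 1.653 1.01
v -0.72 1.776 1.022
v -0.953 1.843 0.934
v -1.146 1.843 0.763
v -1.261 1.774 0.542
v -1.275 1.65 0.316
v -1.186 1.496 0.129
v -1.01 1.343 0.018
v -0.784 1.22 0.006
v 2.347 -1.591 2.298
v 3.035 -1.265 2.993
v 1.753 -2.049 3.102
v 2.761 -0.936 2.977
v 2.415 -0.72 2.845
v 2.058 -0.655 2.617
v 1.751 -0.752 2.335
v 1.547 -0.994 2.046
v 1.481 -1.339 1.801
v 1.566 -1.727 1.642
v 1.785 -2.092 1.596
v 2.102 -2.371 1.672
v 2.461 -2.514 1.856
v 2.8 -2.498 2.116
v 3.062 -2.325 2.408
v 3.199 -2.025 2.681
v 3.19 -1.65 2.888
v -2.038 -3.26 3.021
v -1.417 -3.518 2.625
v -1.502 -3.9 4.279
v -1.316 -3.035 2.828
v -1.552 -2.657 3.121
v -2.016 -2.561 3.367
v -2.49 -2.792 3.451
v -2.752 -3.241 3.334
v -2.68 -3.7 3.07
v -2.307 -3.952 2.783
v -1.809 -3.88 2.608
v 0.315 3.006 2.865
v -0.302 2.506 3.843
v 0.378 4.449 3.642
v -0.239 3.949 4.62
v 1.099 2.771 3.24
v 0.482 2.271 4.218
v 1.162 4.214 4.017
v 0.545 3.714 4.995
f 2 1 4
f 2 4 3
f 4 1 5
f 4 5 3
f 5 1 6
f 5 6 3
f 6 1 7
f 6 7 3
f 7 1 8
f 7 8 3
f 8 1 9
f 8 9 3
f 9 1 10
f 9 10 3
f 10 1 11
f 10 11 3
f 11 1 12
f 11 12 3
f 12 1 13
f 12 13 3
f 13 1 14
f 13 14 3
f 14 1 15
f 14 15 3
f 15 1 16
f 15 16 3
f 16 1 2
f 16 2 3
f 18 17 20
f 18 20 19
f 20 17 21
f 20 21 19
f 21 17 22
f 21 22 19
f 22 17 23
f 22 23 19
f 23 17 24
f 23 24 19
f 24 17 25
f 24 25 19
f 25 17 26
f 25 26 19
f 26 17 27
f 26 27 19
f 27 17 28
f 27 28 19
f 28 17 29
f 28 29 19
f 29 17 30
f 29 30 19
f 30 17 31
f 30 31 19
f 31 17 32
f 31 32 19
f 32 17 33
f 32 33 19
f 33 17 18
f 33 18 19
f 35 34 37
f 35 37 36
f 37 34 38
f 37 38 36
f 38 34 39
f 38 39 36
f 39 34 40
f 39 40 36
f 40 34 41
f 40 41 36
f 41 34 42
f 41 42 36
f 42 34 43
f 42 43 36
f 43 34 44
f 43 44 36
f 44 34 35
f 44 35 36
f 46 48 45
f 49 46 45
f 45 48 47
f 47 49 45
f 46 52 48
f 50 46 49
f 50 52 46
f 48 52 47
f 51 49 47
f 47 52 51
f 51 50 49
f 52 50 51



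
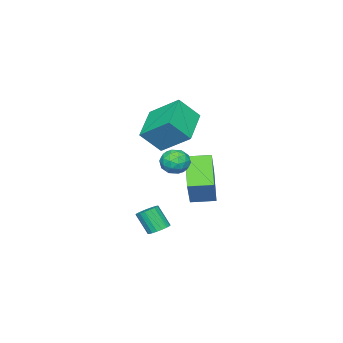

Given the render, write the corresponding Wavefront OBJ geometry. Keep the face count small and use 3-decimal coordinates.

v 2.429 -0.054 -2.849
v 2.808 -0.374 -3.064
v 2.849 -1.007 -2.045
v 2.471 -0.686 -1.831
v 2.937 -0.2 -2.961
v 2.978 -0.833 -1.942
v 2.966 0.003 -2.836
v 3.007 -0.629 -1.817
v 2.889 0.195 -2.713
v 2.93 -0.438 -1.695
v 2.721 0.338 -2.618
v 2.762 -0.295 -1.599
v 2.495 0.403 -2.568
v 2.536 -0.23 -1.55
v 2.256 0.378 -2.575
v 2.297 -0.255 -1.556
v 2.051 0.267 -2.635
v 2.092 -0.366 -1.616
v 1.922 0.093 -2.738
v 1.963 -0.54 -1.719
v 1.893 -0.111 -2.863
v 1.934 -0.743 -1.844
v 1.97 -0.302 -2.985
v 2.011 -0.935 -1.967
v 2.138 -0.445 -3.081
v 2.179 -1.078 -2.062
v 2.364 -0.51 -3.13
v 2.405 -1.143 -2.112
v 2.603 -0.485 -3.124
v 2.644 -1.118 -2.105
v 2.831 1.54 1.179
v 3.202 1.532 1.778
v 2.318 0.568 1.482
v 2.689 0.56 2.081
v 2.19 1.047 1.982
v 2.507 1.648 1.795
v 3.013 0.452 1.465
v 3.33 1.053 1.278
v 3.314 0.859 1.955
v 2.805 1.227 2.275
v 2.715 0.873 0.985
v 2.206 1.241 1.305
v 3.061 1.621 1.452
v 2.459 0.479 1.808
v 2.165 0.765 1.75
v 2.383 0.76 2.102
v 2.653 1.69 1.462
v 2.871 1.685 1.814
v 2.276 1.4 1.934
v 2.649 0.415 1.446
v 2.867 0.41 1.798
v 3.137 1.34 1.158
v 3.355 1.335 1.51
v 3.244 0.7 1.326
v 3.345 1.221 1.908
v 3.044 0.649 2.086
v 3.234 0.586 1.724
v 3.421 0.939 1.614
v 3.046 1.437 2.096
v 2.745 0.866 2.274
v 2.452 1.152 2.216
v 2.638 1.505 2.106
v 3.112 1.042 2.2
v 2.775 1.234 0.986
v 2.474 0.663 1.164
v 2.882 0.595 1.154
v 3.068 0.948 1.044
v 2.476 1.451 1.174
v 2.175 0.879 1.352
v 2.099 1.161 1.646
v 2.286 1.514 1.536
v 2.408 1.058 1.06
v 0.465 -2.069 3.071
v 0.284 -0.611 4.092
v -0.245 -1.445 2.052
v -0.427 0.014 3.074
v 2.087 -1.374 2.366
v 1.905 0.085 3.388
v 1.376 -0.749 1.348
v 1.195 0.709 2.369
v 0.724 0.327 -1.718
v -0.37 -0.6 -0.548
v 0.042 1.248 -1.626
v -1.052 0.321 -0.456
v 1.812 0.979 -0.184
v 0.718 0.052 0.986
v 1.13 1.9 -0.092
v 0.036 0.973 1.078
f 2 1 5
f 2 5 3
f 3 5 6
f 3 6 4
f 5 1 7
f 5 7 6
f 6 7 8
f 6 8 4
f 7 1 9
f 7 9 8
f 8 9 10
f 8 10 4
f 9 1 11
f 9 11 10
f 10 11 12
f 10 12 4
f 11 1 13
f 11 13 12
f 12 13 14
f 12 14 4
f 13 1 15
f 13 15 14
f 14 15 16
f 14 16 4
f 15 1 17
f 15 17 16
f 16 17 18
f 16 18 4
f 17 1 19
f 17 19 18
f 18 19 20
f 18 20 4
f 19 1 21
f 19 21 20
f 20 21 22
f 20 22 4
f 21 1 23
f 21 23 22
f 22 23 24
f 22 24 4
f 23 1 25
f 23 25 24
f 24 25 26
f 24 26 4
f 25 1 27
f 25 27 26
f 26 27 28
f 26 28 4
f 27 1 29
f 27 29 28
f 28 29 30
f 28 30 4
f 29 1 2
f 29 2 30
f 30 2 3
f 30 3 4
f 31 68 47
f 68 42 71
f 47 71 36
f 68 71 47
f 31 47 43
f 47 36 48
f 43 48 32
f 47 48 43
f 31 43 52
f 43 32 53
f 52 53 38
f 43 53 52
f 31 52 64
f 52 38 67
f 64 67 41
f 52 67 64
f 31 64 68
f 64 41 72
f 68 72 42
f 64 72 68
f 32 48 59
f 48 36 62
f 59 62 40
f 48 62 59
f 36 71 49
f 71 42 70
f 49 70 35
f 71 70 49
f 42 72 69
f 72 41 65
f 69 65 33
f 72 65 69
f 41 67 66
f 67 38 54
f 66 54 37
f 67 54 66
f 38 53 58
f 53 32 55
f 58 55 39
f 53 55 58
f 34 60 46
f 60 40 61
f 46 61 35
f 60 61 46
f 34 46 44
f 46 35 45
f 44 45 33
f 46 45 44
f 34 44 51
f 44 33 50
f 51 50 37
f 44 50 51
f 34 51 56
f 51 37 57
f 56 57 39
f 51 57 56
f 34 56 60
f 56 39 63
f 60 63 40
f 56 63 60
f 35 61 49
f 61 40 62
f 49 62 36
f 61 62 49
f 33 45 69
f 45 35 70
f 69 70 42
f 45 70 69
f 37 50 66
f 50 33 65
f 66 65 41
f 50 65 66
f 39 57 58
f 57 37 54
f 58 54 38
f 57 54 58
f 40 63 59
f 63 39 55
f 59 55 32
f 63 55 59
f 74 76 73
f 77 74 73
f 73 76 75
f 75 77 73
f 74 80 76
f 78 74 77
f 78 80 74
f 76 80 75
f 79 77 75
f 75 80 79
f 79 78 77
f 80 78 79
f 82 84 81
f 85 82 81
f 81 84 83
f 83 85 81
f 82 88 84
f 86 82 85
f 86 88 82
f 84 88 83
f 87 85 83
f 83 88 87
f 87 86 85
f 88 86 87



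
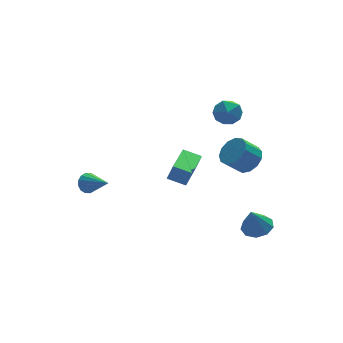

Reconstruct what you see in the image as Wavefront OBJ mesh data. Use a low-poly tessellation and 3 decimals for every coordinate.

v 3.489 -2.678 0.408
v 4.047 -2.455 0.965
v 3.249 -2.419 1.75
v 2.691 -2.642 1.192
v 3.884 -2.064 0.781
v 3.086 -2.028 1.566
v 3.596 -1.868 0.478
v 2.797 -1.832 1.263
v 3.273 -1.929 0.153
v 2.475 -1.893 0.938
v 3.019 -2.228 -0.091
v 2.221 -2.192 0.693
v 2.915 -2.67 -0.177
v 2.116 -2.634 0.607
v 2.993 -3.114 -0.078
v 2.194 -3.078 0.707
v 3.228 -3.42 0.176
v 2.43 -3.384 0.961
v 3.546 -3.491 0.504
v 2.748 -3.454 1.288
v 3.847 -3.303 0.8
v 3.048 -3.267 1.585
v 4.033 -2.917 0.973
v 3.235 -2.881 1.757
v 1.178 -0.798 -2.054
v 1.456 -0.875 -1.223
v 0.447 -0.234 -1.757
v 0.725 -0.311 -0.926
v 2.355 0.851 -2.294
v 2.633 0.774 -1.463
v 1.624 1.415 -1.997
v 1.902 1.338 -1.166
v -2.199 3.369 -3.852
v -1.912 3.727 -3.451
v -1.621 2.091 -3.128
v -2.195 3.672 -3.323
v -2.48 3.535 -3.337
v -2.689 3.354 -3.489
v -2.767 3.177 -3.738
v -2.693 3.052 -4.019
v -2.487 3.012 -4.254
v -2.204 3.067 -4.382
v -1.919 3.204 -4.368
v -1.71 3.385 -4.216
v -1.632 3.562 -3.967
v -1.706 3.687 -3.686
v 3.707 -3.302 -3.901
v 4.262 -2.8 -3.65
v 3.293 -3.478 -2.639
v 3.807 -2.531 -3.761
v 3.305 -2.623 -3.939
v 2.991 -3.033 -4.098
v 3.011 -3.569 -4.166
v 3.358 -3.98 -4.11
v 3.867 -4.074 -3.956
v 4.301 -3.807 -3.777
v 4.457 -3.304 -3.656
v 3.369 0.891 0.853
v 4.121 1.231 0.95
v 3.619 0.049 1.87
v 4.371 0.389 1.967
v 3.691 0.826 2.157
v 3.536 1.346 1.528
v 4.204 -0.066 1.292
v 4.049 0.454 0.663
v 4.637 0.639 1.221
v 4.32 1.19 1.755
v 3.42 0.09 1.065
v 3.103 0.641 1.599
f 2 1 5
f 2 5 3
f 3 5 6
f 3 6 4
f 5 1 7
f 5 7 6
f 6 7 8
f 6 8 4
f 7 1 9
f 7 9 8
f 8 9 10
f 8 10 4
f 9 1 11
f 9 11 10
f 10 11 12
f 10 12 4
f 11 1 13
f 11 13 12
f 12 13 14
f 12 14 4
f 13 1 15
f 13 15 14
f 14 15 16
f 14 16 4
f 15 1 17
f 15 17 16
f 16 17 18
f 16 18 4
f 17 1 19
f 17 19 18
f 18 19 20
f 18 20 4
f 19 1 21
f 19 21 20
f 20 21 22
f 20 22 4
f 21 1 23
f 21 23 22
f 22 23 24
f 22 24 4
f 23 1 2
f 23 2 24
f 24 2 3
f 24 3 4
f 26 28 25
f 29 26 25
f 25 28 27
f 27 29 25
f 26 32 28
f 30 26 29
f 30 32 26
f 28 32 27
f 31 29 27
f 27 32 31
f 31 30 29
f 32 30 31
f 34 33 36
f 34 36 35
f 36 33 37
f 36 37 35
f 37 33 38
f 37 38 35
f 38 33 39
f 38 39 35
f 39 33 40
f 39 40 35
f 40 33 41
f 40 41 35
f 41 33 42
f 41 42 35
f 42 33 43
f 42 43 35
f 43 33 44
f 43 44 35
f 44 33 45
f 44 45 35
f 45 33 46
f 45 46 35
f 46 33 34
f 46 34 35
f 48 47 50
f 48 50 49
f 50 47 51
f 50 51 49
f 51 47 52
f 51 52 49
f 52 47 53
f 52 53 49
f 53 47 54
f 53 54 49
f 54 47 55
f 54 55 49
f 55 47 56
f 55 56 49
f 56 47 57
f 56 57 49
f 57 47 48
f 57 48 49
f 58 69 63
f 58 63 59
f 58 59 65
f 58 65 68
f 58 68 69
f 59 63 67
f 63 69 62
f 69 68 60
f 68 65 64
f 65 59 66
f 61 67 62
f 61 62 60
f 61 60 64
f 61 64 66
f 61 66 67
f 62 67 63
f 60 62 69
f 64 60 68
f 66 64 65
f 67 66 59



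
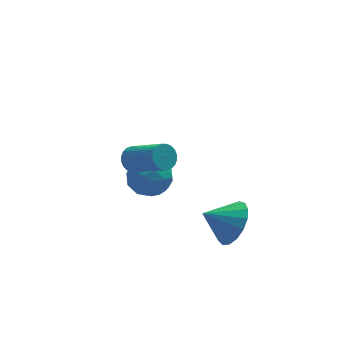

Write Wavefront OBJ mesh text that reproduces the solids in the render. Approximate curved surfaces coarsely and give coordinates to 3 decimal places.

v 0.345 3.612 -4.409
v 1.012 2.9 -4.625
v -0.372 2.62 -3.355
v 0.295 1.908 -3.571
v 0.581 2.728 -3.077
v 1.025 3.341 -3.729
v -0.385 2.179 -4.251
v 0.059 2.792 -4.903
v 0.561 2.015 -4.527
v 1.158 2.354 -3.802
v -0.518 3.166 -4.178
v 0.079 3.505 -3.453
v 0.742 3.343 -4.61
v -0.102 2.177 -3.37
v 0.067 2.659 -3.08
v 0.459 2.24 -3.207
v 0.749 3.602 -4.083
v 1.141 3.184 -4.21
v 0.888 3.083 -3.3
v -0.501 2.336 -3.77
v -0.109 1.918 -3.897
v 0.181 3.28 -4.773
v 0.573 2.861 -4.9
v -0.248 2.437 -4.68
v 0.868 2.404 -4.679
v 0.447 1.821 -4.059
v 0.047 1.98 -4.459
v 0.308 2.341 -4.842
v 1.219 2.604 -4.253
v 0.798 2.02 -3.633
v 0.966 2.502 -3.343
v 1.227 2.863 -3.726
v 0.954 2.083 -4.195
v -0.158 3.5 -4.347
v -0.579 2.916 -3.727
v -0.587 2.657 -4.254
v -0.326 3.018 -4.637
v 0.193 3.699 -3.921
v -0.228 3.116 -3.301
v 0.332 3.179 -3.138
v 0.593 3.54 -3.521
v -0.314 3.437 -3.785
v 2.815 -0.971 -4.204
v 3.228 -1.625 -3.464
v 1.645 -0.889 -3.476
v 3.362 -1.158 -3.303
v 3.37 -0.648 -3.348
v 3.251 -0.212 -3.589
v 3.032 0.05 -3.971
v 2.763 0.078 -4.406
v 2.507 -0.135 -4.795
v 2.321 -0.539 -5.048
v 2.248 -1.042 -5.108
v 2.305 -1.529 -4.961
v 2.479 -1.889 -4.64
v 2.73 -2.038 -4.219
v 3 -1.943 -3.795
v -0.931 -0.565 -0.108
v -0.715 -0.782 -0.612
v 0.228 -2.012 0.324
v 0.011 -1.795 0.828
v -0.557 -0.623 -0.56
v 0.385 -1.852 0.375
v -0.457 -0.454 -0.44
v 0.486 -1.684 0.495
v -0.428 -0.302 -0.269
v 0.514 -1.532 0.666
v -0.477 -0.191 -0.074
v 0.466 -1.42 0.862
v -0.594 -0.136 0.117
v 0.349 -1.366 1.052
v -0.763 -0.147 0.273
v 0.18 -1.377 1.208
v -0.957 -0.221 0.371
v -0.015 -1.451 1.306
v -1.148 -0.348 0.396
v -0.205 -1.578 1.332
v -1.305 -0.508 0.345
v -0.363 -1.737 1.28
v -1.406 -0.676 0.225
v -0.463 -1.906 1.16
v -1.434 -0.828 0.054
v -0.492 -2.058 0.989
v -1.386 -0.94 -0.142
v -0.443 -2.169 0.794
v -1.269 -0.994 -0.332
v -0.326 -2.224 0.603
v -1.1 -0.983 -0.488
v -0.157 -2.213 0.447
v -0.905 -0.909 -0.586
v 0.037 -2.139 0.349
f 1 38 17
f 38 12 41
f 17 41 6
f 38 41 17
f 1 17 13
f 17 6 18
f 13 18 2
f 17 18 13
f 1 13 22
f 13 2 23
f 22 23 8
f 13 23 22
f 1 22 34
f 22 8 37
f 34 37 11
f 22 37 34
f 1 34 38
f 34 11 42
f 38 42 12
f 34 42 38
f 2 18 29
f 18 6 32
f 29 32 10
f 18 32 29
f 6 41 19
f 41 12 40
f 19 40 5
f 41 40 19
f 12 42 39
f 42 11 35
f 39 35 3
f 42 35 39
f 11 37 36
f 37 8 24
f 36 24 7
f 37 24 36
f 8 23 28
f 23 2 25
f 28 25 9
f 23 25 28
f 4 30 16
f 30 10 31
f 16 31 5
f 30 31 16
f 4 16 14
f 16 5 15
f 14 15 3
f 16 15 14
f 4 14 21
f 14 3 20
f 21 20 7
f 14 20 21
f 4 21 26
f 21 7 27
f 26 27 9
f 21 27 26
f 4 26 30
f 26 9 33
f 30 33 10
f 26 33 30
f 5 31 19
f 31 10 32
f 19 32 6
f 31 32 19
f 3 15 39
f 15 5 40
f 39 40 12
f 15 40 39
f 7 20 36
f 20 3 35
f 36 35 11
f 20 35 36
f 9 27 28
f 27 7 24
f 28 24 8
f 27 24 28
f 10 33 29
f 33 9 25
f 29 25 2
f 33 25 29
f 44 43 46
f 44 46 45
f 46 43 47
f 46 47 45
f 47 43 48
f 47 48 45
f 48 43 49
f 48 49 45
f 49 43 50
f 49 50 45
f 50 43 51
f 50 51 45
f 51 43 52
f 51 52 45
f 52 43 53
f 52 53 45
f 53 43 54
f 53 54 45
f 54 43 55
f 54 55 45
f 55 43 56
f 55 56 45
f 56 43 57
f 56 57 45
f 57 43 44
f 57 44 45
f 59 58 62
f 59 62 60
f 60 62 63
f 60 63 61
f 62 58 64
f 62 64 63
f 63 64 65
f 63 65 61
f 64 58 66
f 64 66 65
f 65 66 67
f 65 67 61
f 66 58 68
f 66 68 67
f 67 68 69
f 67 69 61
f 68 58 70
f 68 70 69
f 69 70 71
f 69 71 61
f 70 58 72
f 70 72 71
f 71 72 73
f 71 73 61
f 72 58 74
f 72 74 73
f 73 74 75
f 73 75 61
f 74 58 76
f 74 76 75
f 75 76 77
f 75 77 61
f 76 58 78
f 76 78 77
f 77 78 79
f 77 79 61
f 78 58 80
f 78 80 79
f 79 80 81
f 79 81 61
f 80 58 82
f 80 82 81
f 81 82 83
f 81 83 61
f 82 58 84
f 82 84 83
f 83 84 85
f 83 85 61
f 84 58 86
f 84 86 85
f 85 86 87
f 85 87 61
f 86 58 88
f 86 88 87
f 87 88 89
f 87 89 61
f 88 58 90
f 88 90 89
f 89 90 91
f 89 91 61
f 90 58 59
f 90 59 91
f 91 59 60
f 91 60 61



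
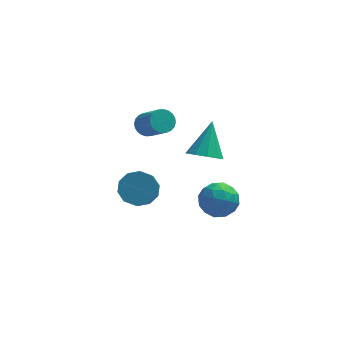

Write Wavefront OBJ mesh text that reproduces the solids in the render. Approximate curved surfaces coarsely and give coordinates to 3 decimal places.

v 1.662 -1.64 -0.155
v 2.178 -1.859 -0.753
v 0.742 -2.461 -0.647
v 1.258 -2.68 -1.245
v 1.41 -2.904 -0.471
v 1.978 -2.397 -0.167
v 0.942 -1.923 -1.233
v 1.51 -1.416 -0.929
v 1.733 -2.035 -1.42
v 2.022 -2.64 -0.949
v 0.898 -1.68 -0.451
v 1.187 -2.285 0.02
v 2 -1.678 -0.411
v 0.92 -2.642 -0.989
v 1.008 -2.774 -0.534
v 1.312 -2.903 -0.886
v 1.883 -1.993 -0.066
v 2.186 -2.122 -0.418
v 1.735 -2.736 -0.252
v 0.734 -2.198 -0.982
v 1.037 -2.327 -1.334
v 1.608 -1.417 -0.514
v 1.912 -1.546 -0.866
v 1.185 -1.584 -1.148
v 2.042 -1.909 -1.154
v 1.502 -2.392 -1.444
v 1.316 -1.947 -1.436
v 1.65 -1.649 -1.258
v 2.212 -2.266 -0.877
v 1.672 -2.748 -1.167
v 1.761 -2.88 -0.711
v 2.095 -2.581 -0.533
v 1.951 -2.369 -1.269
v 1.248 -1.572 -0.233
v 0.708 -2.054 -0.523
v 0.825 -1.739 -0.867
v 1.159 -1.44 -0.689
v 1.418 -1.928 0.044
v 0.878 -2.411 -0.246
v 1.27 -2.671 -0.142
v 1.604 -2.373 0.036
v 0.969 -1.951 -0.131
v 1.162 2.398 -2.042
v 1.652 1.883 -1.747
v 1.518 3.462 -0.778
v 1.894 2.161 -2.049
v 1.856 2.529 -2.348
v 1.552 2.847 -2.53
v 1.1 2.993 -2.526
v 0.671 2.913 -2.337
v 0.429 2.635 -2.035
v 0.467 2.267 -1.735
v 0.771 1.949 -1.553
v 1.223 1.802 -1.557
v -1.083 1.909 0.365
v -0.699 2.29 0.465
v -0.113 1.472 1.334
v -0.497 1.091 1.235
v -0.847 2.34 0.612
v -0.261 1.522 1.481
v -1.031 2.325 0.722
v -0.445 1.507 1.591
v -1.223 2.246 0.777
v -0.636 1.428 1.646
v -1.393 2.116 0.77
v -0.807 1.298 1.639
v -1.517 1.955 0.701
v -0.93 1.136 1.57
v -1.574 1.786 0.581
v -0.988 0.968 1.45
v -1.557 1.637 0.428
v -0.971 0.818 1.297
v -1.467 1.528 0.266
v -0.881 0.71 1.135
v -1.319 1.478 0.119
v -0.733 0.66 0.988
v -1.135 1.493 0.009
v -0.549 0.675 0.878
v -0.944 1.572 -0.046
v -0.357 0.754 0.823
v -0.773 1.702 -0.039
v -0.187 0.884 0.83
v -0.65 1.864 0.03
v -0.063 1.045 0.899
v -0.592 2.032 0.15
v -0.006 1.214 1.019
v -0.609 2.182 0.303
v -0.023 1.363 1.172
v -1.411 0.97 -2.753
v -0.637 1.034 -2.612
v -0.714 0.154 -1.785
v -1.489 0.09 -1.927
v -0.871 1.339 -2.31
v -0.949 0.459 -1.483
v -1.311 1.502 -2.178
v -1.389 0.622 -1.351
v -1.79 1.462 -2.265
v -1.868 0.582 -1.438
v -2.124 1.234 -2.539
v -2.202 0.354 -1.712
v -2.186 0.906 -2.895
v -2.263 0.026 -2.068
v -1.951 0.601 -3.197
v -2.029 -0.279 -2.37
v -1.511 0.438 -3.329
v -1.589 -0.442 -2.502
v -1.032 0.478 -3.242
v -1.11 -0.402 -2.415
v -0.698 0.706 -2.968
v -0.776 -0.174 -2.141
f 1 38 17
f 38 12 41
f 17 41 6
f 38 41 17
f 1 17 13
f 17 6 18
f 13 18 2
f 17 18 13
f 1 13 22
f 13 2 23
f 22 23 8
f 13 23 22
f 1 22 34
f 22 8 37
f 34 37 11
f 22 37 34
f 1 34 38
f 34 11 42
f 38 42 12
f 34 42 38
f 2 18 29
f 18 6 32
f 29 32 10
f 18 32 29
f 6 41 19
f 41 12 40
f 19 40 5
f 41 40 19
f 12 42 39
f 42 11 35
f 39 35 3
f 42 35 39
f 11 37 36
f 37 8 24
f 36 24 7
f 37 24 36
f 8 23 28
f 23 2 25
f 28 25 9
f 23 25 28
f 4 30 16
f 30 10 31
f 16 31 5
f 30 31 16
f 4 16 14
f 16 5 15
f 14 15 3
f 16 15 14
f 4 14 21
f 14 3 20
f 21 20 7
f 14 20 21
f 4 21 26
f 21 7 27
f 26 27 9
f 21 27 26
f 4 26 30
f 26 9 33
f 30 33 10
f 26 33 30
f 5 31 19
f 31 10 32
f 19 32 6
f 31 32 19
f 3 15 39
f 15 5 40
f 39 40 12
f 15 40 39
f 7 20 36
f 20 3 35
f 36 35 11
f 20 35 36
f 9 27 28
f 27 7 24
f 28 24 8
f 27 24 28
f 10 33 29
f 33 9 25
f 29 25 2
f 33 25 29
f 44 43 46
f 44 46 45
f 46 43 47
f 46 47 45
f 47 43 48
f 47 48 45
f 48 43 49
f 48 49 45
f 49 43 50
f 49 50 45
f 50 43 51
f 50 51 45
f 51 43 52
f 51 52 45
f 52 43 53
f 52 53 45
f 53 43 54
f 53 54 45
f 54 43 44
f 54 44 45
f 56 55 59
f 56 59 57
f 57 59 60
f 57 60 58
f 59 55 61
f 59 61 60
f 60 61 62
f 60 62 58
f 61 55 63
f 61 63 62
f 62 63 64
f 62 64 58
f 63 55 65
f 63 65 64
f 64 65 66
f 64 66 58
f 65 55 67
f 65 67 66
f 66 67 68
f 66 68 58
f 67 55 69
f 67 69 68
f 68 69 70
f 68 70 58
f 69 55 71
f 69 71 70
f 70 71 72
f 70 72 58
f 71 55 73
f 71 73 72
f 72 73 74
f 72 74 58
f 73 55 75
f 73 75 74
f 74 75 76
f 74 76 58
f 75 55 77
f 75 77 76
f 76 77 78
f 76 78 58
f 77 55 79
f 77 79 78
f 78 79 80
f 78 80 58
f 79 55 81
f 79 81 80
f 80 81 82
f 80 82 58
f 81 55 83
f 81 83 82
f 82 83 84
f 82 84 58
f 83 55 85
f 83 85 84
f 84 85 86
f 84 86 58
f 85 55 87
f 85 87 86
f 86 87 88
f 86 88 58
f 87 55 56
f 87 56 88
f 88 56 57
f 88 57 58
f 90 89 93
f 90 93 91
f 91 93 94
f 91 94 92
f 93 89 95
f 93 95 94
f 94 95 96
f 94 96 92
f 95 89 97
f 95 97 96
f 96 97 98
f 96 98 92
f 97 89 99
f 97 99 98
f 98 99 100
f 98 100 92
f 99 89 101
f 99 101 100
f 100 101 102
f 100 102 92
f 101 89 103
f 101 103 102
f 102 103 104
f 102 104 92
f 103 89 105
f 103 105 104
f 104 105 106
f 104 106 92
f 105 89 107
f 105 107 106
f 106 107 108
f 106 108 92
f 107 89 109
f 107 109 108
f 108 109 110
f 108 110 92
f 109 89 90
f 109 90 110
f 110 90 91
f 110 91 92



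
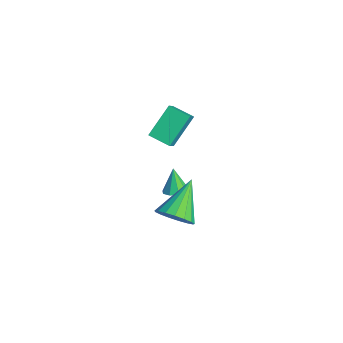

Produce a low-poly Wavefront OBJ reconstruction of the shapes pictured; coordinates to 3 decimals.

v -1.367 -1.346 -3.595
v -1.959 -0.24 -2.403
v -0.616 -0.639 -3.878
v -1.207 0.467 -2.686
v -0.793 -1.707 -2.974
v -1.384 -0.601 -1.782
v -0.041 -1 -3.257
v -0.633 0.106 -2.065
v 1.974 -1.382 -4.402
v 2.502 -1.414 -4.163
v 1.486 -1.338 -3.318
v 2.403 -1.035 -4.223
v 2.104 -0.818 -4.367
v 1.744 -0.865 -4.527
v 1.492 -1.154 -4.629
v 1.466 -1.55 -4.625
v 1.678 -1.867 -4.516
v 2.028 -1.958 -4.354
v 2.354 -1.779 -4.215
v 4.325 -2.206 -3.696
v 5.009 -1.712 -3.487
v 3.175 -1.094 -2.564
v 4.853 -1.528 -3.826
v 4.576 -1.499 -4.136
v 4.242 -1.632 -4.345
v 3.926 -1.897 -4.405
v 3.701 -2.232 -4.303
v 3.62 -2.562 -4.062
v 3.7 -2.81 -3.737
v 3.922 -2.92 -3.403
v 4.238 -2.866 -3.136
v 4.573 -2.662 -2.998
v 4.851 -2.352 -3.019
v 5.008 -2.01 -3.196
f 2 4 1
f 5 2 1
f 1 4 3
f 3 5 1
f 2 8 4
f 6 2 5
f 6 8 2
f 4 8 3
f 7 5 3
f 3 8 7
f 7 6 5
f 8 6 7
f 10 9 12
f 10 12 11
f 12 9 13
f 12 13 11
f 13 9 14
f 13 14 11
f 14 9 15
f 14 15 11
f 15 9 16
f 15 16 11
f 16 9 17
f 16 17 11
f 17 9 18
f 17 18 11
f 18 9 19
f 18 19 11
f 19 9 10
f 19 10 11
f 21 20 23
f 21 23 22
f 23 20 24
f 23 24 22
f 24 20 25
f 24 25 22
f 25 20 26
f 25 26 22
f 26 20 27
f 26 27 22
f 27 20 28
f 27 28 22
f 28 20 29
f 28 29 22
f 29 20 30
f 29 30 22
f 30 20 31
f 30 31 22
f 31 20 32
f 31 32 22
f 32 20 33
f 32 33 22
f 33 20 34
f 33 34 22
f 34 20 21
f 34 21 22



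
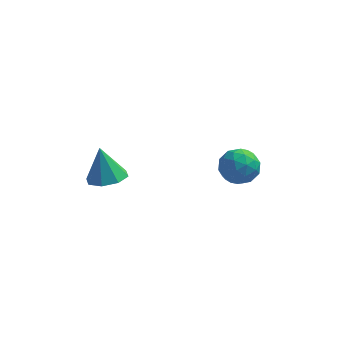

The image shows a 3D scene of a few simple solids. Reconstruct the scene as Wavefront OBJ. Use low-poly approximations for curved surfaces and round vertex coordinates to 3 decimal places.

v 2.211 4.363 -2.038
v 2.9 3.954 -1.819
v 1.46 3.386 -1.501
v 2.149 2.977 -1.282
v 1.952 3.689 -0.904
v 2.416 4.293 -1.236
v 1.944 3.047 -2.084
v 2.408 3.651 -2.416
v 2.735 3.14 -1.848
v 2.74 3.538 -1.119
v 1.62 3.802 -2.201
v 1.625 4.2 -1.472
v 2.621 4.244 -1.976
v 1.739 3.096 -1.344
v 1.623 3.515 -1.122
v 2.028 3.274 -0.994
v 2.337 4.444 -1.633
v 2.742 4.203 -1.504
v 2.185 4.048 -0.966
v 1.618 3.137 -1.816
v 2.023 2.896 -1.687
v 2.332 4.066 -2.326
v 2.737 3.825 -2.198
v 2.175 3.292 -2.354
v 2.929 3.525 -1.864
v 2.488 2.951 -1.549
v 2.368 2.992 -2.02
v 2.64 3.347 -2.215
v 2.932 3.759 -1.435
v 2.491 3.185 -1.12
v 2.375 3.604 -0.897
v 2.648 3.959 -1.092
v 2.835 3.281 -1.452
v 1.869 4.155 -2.2
v 1.428 3.581 -1.885
v 1.712 3.381 -2.228
v 1.985 3.736 -2.423
v 1.872 4.389 -1.771
v 1.431 3.815 -1.456
v 1.72 3.993 -1.105
v 1.992 4.348 -1.3
v 1.525 4.059 -1.868
v -1.878 -0.718 1.124
v -1.319 -0.219 1.126
v -2.182 -0.382 2.396
v -1.815 0.008 0.947
v -2.348 -0.19 0.873
v -2.606 -0.698 0.945
v -2.438 -1.217 1.123
v -1.942 -1.444 1.301
v -1.409 -1.246 1.376
v -1.15 -0.738 1.303
f 1 38 17
f 38 12 41
f 17 41 6
f 38 41 17
f 1 17 13
f 17 6 18
f 13 18 2
f 17 18 13
f 1 13 22
f 13 2 23
f 22 23 8
f 13 23 22
f 1 22 34
f 22 8 37
f 34 37 11
f 22 37 34
f 1 34 38
f 34 11 42
f 38 42 12
f 34 42 38
f 2 18 29
f 18 6 32
f 29 32 10
f 18 32 29
f 6 41 19
f 41 12 40
f 19 40 5
f 41 40 19
f 12 42 39
f 42 11 35
f 39 35 3
f 42 35 39
f 11 37 36
f 37 8 24
f 36 24 7
f 37 24 36
f 8 23 28
f 23 2 25
f 28 25 9
f 23 25 28
f 4 30 16
f 30 10 31
f 16 31 5
f 30 31 16
f 4 16 14
f 16 5 15
f 14 15 3
f 16 15 14
f 4 14 21
f 14 3 20
f 21 20 7
f 14 20 21
f 4 21 26
f 21 7 27
f 26 27 9
f 21 27 26
f 4 26 30
f 26 9 33
f 30 33 10
f 26 33 30
f 5 31 19
f 31 10 32
f 19 32 6
f 31 32 19
f 3 15 39
f 15 5 40
f 39 40 12
f 15 40 39
f 7 20 36
f 20 3 35
f 36 35 11
f 20 35 36
f 9 27 28
f 27 7 24
f 28 24 8
f 27 24 28
f 10 33 29
f 33 9 25
f 29 25 2
f 33 25 29
f 44 43 46
f 44 46 45
f 46 43 47
f 46 47 45
f 47 43 48
f 47 48 45
f 48 43 49
f 48 49 45
f 49 43 50
f 49 50 45
f 50 43 51
f 50 51 45
f 51 43 52
f 51 52 45
f 52 43 44
f 52 44 45



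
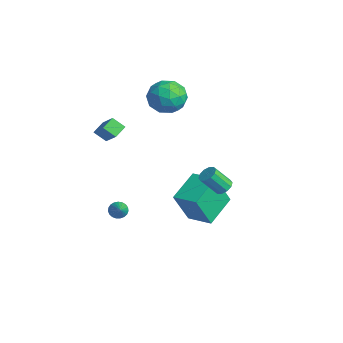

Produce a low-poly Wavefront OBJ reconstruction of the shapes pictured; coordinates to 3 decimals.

v 3.301 0.94 0.628
v 3.726 1.122 0.867
v 3.484 0.341 1.891
v 3.059 0.16 1.652
v 3.478 1.308 0.951
v 3.236 0.527 1.974
v 3.162 1.354 0.911
v 2.92 0.573 1.935
v 2.9 1.242 0.764
v 2.658 0.461 1.787
v 2.79 1.015 0.564
v 2.548 0.234 1.588
v 2.876 0.759 0.389
v 2.634 -0.022 1.413
v 3.124 0.573 0.306
v 2.882 -0.208 1.329
v 3.44 0.527 0.345
v 3.198 -0.254 1.369
v 3.702 0.639 0.493
v 3.46 -0.142 1.516
v 3.812 0.866 0.692
v 3.57 0.085 1.716
v -4.318 1.304 2.684
v -3.884 1.844 3.557
v -2.896 0.196 2.663
v -2.462 0.736 3.536
v -3.379 0.116 3.664
v -4.258 0.801 3.677
v -2.522 1.239 2.543
v -3.401 1.924 2.556
v -2.774 1.804 3.47
v -3.304 1.11 4.163
v -3.476 0.93 2.057
v -4.006 0.236 2.75
v -4.226 1.671 3.123
v -2.554 0.369 3.097
v -3.093 0.004 3.173
v -2.838 0.322 3.686
v -4.446 1.058 3.193
v -4.191 1.376 3.706
v -3.894 0.36 3.769
v -2.589 0.664 2.514
v -2.334 0.982 3.027
v -3.942 1.718 2.534
v -3.687 2.036 3.047
v -2.886 1.68 2.451
v -3.318 1.965 3.584
v -2.482 1.314 3.572
v -2.517 1.609 2.988
v -3.034 2.012 2.996
v -3.63 1.557 3.992
v -2.794 0.906 3.979
v -3.333 0.542 4.054
v -3.85 0.944 4.062
v -2.977 1.534 3.94
v -3.986 1.134 2.241
v -3.15 0.483 2.228
v -2.93 1.096 2.158
v -3.447 1.498 2.166
v -4.298 0.726 2.648
v -3.462 0.075 2.636
v -3.746 0.028 3.224
v -4.263 0.431 3.232
v -3.803 0.506 2.28
v -2.127 -2.291 -3.749
v -1.808 -2.32 -4.158
v -1.233 -2.569 -3.031
v -1.789 -2.112 -4.101
v -1.829 -1.935 -3.983
v -1.921 -1.82 -3.824
v -2.048 -1.787 -3.653
v -2.189 -1.84 -3.498
v -2.319 -1.972 -3.386
v -2.416 -2.159 -3.337
v -2.463 -2.369 -3.36
v -2.452 -2.565 -3.449
v -2.385 -2.714 -3.591
v -2.273 -2.79 -3.759
v -2.136 -2.78 -3.926
v -1.998 -2.685 -4.063
v -1.882 -2.523 -4.145
v -3.605 -2.262 0.568
v -4.044 -2.759 1.1
v -3.952 -1.598 0.903
v -4.39 -2.096 1.435
v -2.51 -2.184 1.545
v -2.948 -2.682 2.077
v -2.856 -1.521 1.88
v -3.295 -2.018 2.412
v -0.337 0.79 -4.134
v -0.284 -0.082 -2.213
v -1.274 2.327 -3.41
v -1.221 1.454 -1.489
v 0.941 1.446 -3.871
v 0.994 0.573 -1.95
v 0.004 2.982 -3.147
v 0.057 2.11 -1.226
f 2 1 5
f 2 5 3
f 3 5 6
f 3 6 4
f 5 1 7
f 5 7 6
f 6 7 8
f 6 8 4
f 7 1 9
f 7 9 8
f 8 9 10
f 8 10 4
f 9 1 11
f 9 11 10
f 10 11 12
f 10 12 4
f 11 1 13
f 11 13 12
f 12 13 14
f 12 14 4
f 13 1 15
f 13 15 14
f 14 15 16
f 14 16 4
f 15 1 17
f 15 17 16
f 16 17 18
f 16 18 4
f 17 1 19
f 17 19 18
f 18 19 20
f 18 20 4
f 19 1 21
f 19 21 20
f 20 21 22
f 20 22 4
f 21 1 2
f 21 2 22
f 22 2 3
f 22 3 4
f 23 60 39
f 60 34 63
f 39 63 28
f 60 63 39
f 23 39 35
f 39 28 40
f 35 40 24
f 39 40 35
f 23 35 44
f 35 24 45
f 44 45 30
f 35 45 44
f 23 44 56
f 44 30 59
f 56 59 33
f 44 59 56
f 23 56 60
f 56 33 64
f 60 64 34
f 56 64 60
f 24 40 51
f 40 28 54
f 51 54 32
f 40 54 51
f 28 63 41
f 63 34 62
f 41 62 27
f 63 62 41
f 34 64 61
f 64 33 57
f 61 57 25
f 64 57 61
f 33 59 58
f 59 30 46
f 58 46 29
f 59 46 58
f 30 45 50
f 45 24 47
f 50 47 31
f 45 47 50
f 26 52 38
f 52 32 53
f 38 53 27
f 52 53 38
f 26 38 36
f 38 27 37
f 36 37 25
f 38 37 36
f 26 36 43
f 36 25 42
f 43 42 29
f 36 42 43
f 26 43 48
f 43 29 49
f 48 49 31
f 43 49 48
f 26 48 52
f 48 31 55
f 52 55 32
f 48 55 52
f 27 53 41
f 53 32 54
f 41 54 28
f 53 54 41
f 25 37 61
f 37 27 62
f 61 62 34
f 37 62 61
f 29 42 58
f 42 25 57
f 58 57 33
f 42 57 58
f 31 49 50
f 49 29 46
f 50 46 30
f 49 46 50
f 32 55 51
f 55 31 47
f 51 47 24
f 55 47 51
f 66 65 68
f 66 68 67
f 68 65 69
f 68 69 67
f 69 65 70
f 69 70 67
f 70 65 71
f 70 71 67
f 71 65 72
f 71 72 67
f 72 65 73
f 72 73 67
f 73 65 74
f 73 74 67
f 74 65 75
f 74 75 67
f 75 65 76
f 75 76 67
f 76 65 77
f 76 77 67
f 77 65 78
f 77 78 67
f 78 65 79
f 78 79 67
f 79 65 80
f 79 80 67
f 80 65 81
f 80 81 67
f 81 65 66
f 81 66 67
f 83 85 82
f 86 83 82
f 82 85 84
f 84 86 82
f 83 89 85
f 87 83 86
f 87 89 83
f 85 89 84
f 88 86 84
f 84 89 88
f 88 87 86
f 89 87 88
f 91 93 90
f 94 91 90
f 90 93 92
f 92 94 90
f 91 97 93
f 95 91 94
f 95 97 91
f 93 97 92
f 96 94 92
f 92 97 96
f 96 95 94
f 97 95 96



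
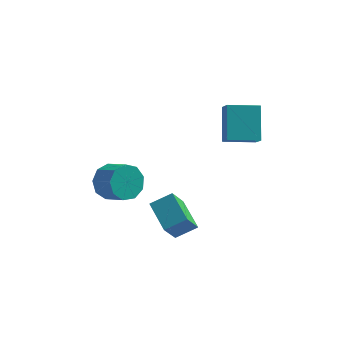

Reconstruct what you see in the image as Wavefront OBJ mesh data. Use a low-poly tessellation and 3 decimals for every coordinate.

v -3.161 2.404 -2.06
v -2.475 2.83 -2.777
v -1.413 2.162 -2.157
v -2.099 1.736 -1.44
v -2.538 3.276 -2.191
v -1.475 2.608 -1.571
v -2.892 3.313 -1.544
v -1.829 2.645 -0.924
v -3.372 2.925 -1.138
v -2.309 2.258 -0.518
v -3.754 2.293 -1.164
v -2.691 1.626 -0.544
v -3.858 1.713 -1.609
v -2.796 1.046 -0.989
v -3.637 1.456 -2.265
v -2.574 0.788 -1.645
v -3.193 1.643 -2.825
v -2.13 0.975 -2.205
v -2.734 2.185 -3.028
v -1.671 1.518 -2.408
v 0.547 0.618 -4.344
v 0.199 -0.341 -3.022
v -0.479 1.98 -3.626
v -0.826 1.021 -2.304
v 1.586 1.079 -3.736
v 1.239 0.12 -2.414
v 0.561 2.441 -3.018
v 0.213 1.482 -1.696
v 2.773 2.117 2.206
v 2.495 3.471 3.76
v 2.382 2.936 1.422
v 2.104 4.291 2.975
v 4.336 2.669 2.005
v 4.058 4.024 3.558
v 3.945 3.489 1.22
v 3.667 4.843 2.774
f 2 1 5
f 2 5 3
f 3 5 6
f 3 6 4
f 5 1 7
f 5 7 6
f 6 7 8
f 6 8 4
f 7 1 9
f 7 9 8
f 8 9 10
f 8 10 4
f 9 1 11
f 9 11 10
f 10 11 12
f 10 12 4
f 11 1 13
f 11 13 12
f 12 13 14
f 12 14 4
f 13 1 15
f 13 15 14
f 14 15 16
f 14 16 4
f 15 1 17
f 15 17 16
f 16 17 18
f 16 18 4
f 17 1 19
f 17 19 18
f 18 19 20
f 18 20 4
f 19 1 2
f 19 2 20
f 20 2 3
f 20 3 4
f 22 24 21
f 25 22 21
f 21 24 23
f 23 25 21
f 22 28 24
f 26 22 25
f 26 28 22
f 24 28 23
f 27 25 23
f 23 28 27
f 27 26 25
f 28 26 27
f 30 32 29
f 33 30 29
f 29 32 31
f 31 33 29
f 30 36 32
f 34 30 33
f 34 36 30
f 32 36 31
f 35 33 31
f 31 36 35
f 35 34 33
f 36 34 35



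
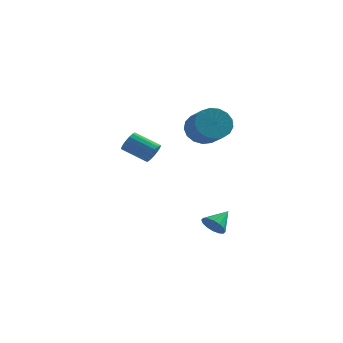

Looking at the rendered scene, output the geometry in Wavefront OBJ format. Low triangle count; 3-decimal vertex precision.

v -0.707 -2.051 1.064
v 0.066 -1.722 0.8
v 0.72 -2.721 1.473
v -0.053 -3.049 1.736
v -0.009 -1.525 1.165
v 0.645 -2.523 1.838
v -0.243 -1.448 1.506
v 0.411 -2.447 2.179
v -0.583 -1.51 1.746
v 0.07 -2.508 2.419
v -0.952 -1.695 1.83
v -0.299 -2.693 2.503
v -1.265 -1.962 1.738
v -0.611 -2.96 2.411
v -1.45 -2.249 1.492
v -0.796 -3.247 2.165
v -1.464 -2.491 1.147
v -0.811 -3.489 1.82
v -1.306 -2.632 0.783
v -0.652 -3.63 1.456
v -1.01 -2.64 0.484
v -0.356 -3.638 1.157
v -0.644 -2.513 0.317
v 0.01 -3.511 0.99
v -0.293 -2.28 0.321
v 0.361 -3.278 0.994
v -0.037 -1.995 0.496
v 0.617 -2.993 1.169
v -0.017 -3.317 -4.216
v 0.426 -3.272 -4.662
v 0.497 -2.503 -3.624
v 0.195 -3.06 -4.752
v -0.093 -2.917 -4.698
v -0.361 -2.881 -4.515
v -0.536 -2.962 -4.253
v -0.573 -3.137 -3.98
v -0.46 -3.361 -3.771
v -0.229 -3.573 -3.681
v 0.059 -3.716 -3.735
v 0.327 -3.752 -3.918
v 0.502 -3.671 -4.18
v 0.539 -3.496 -4.453
v -2.882 -2.035 -0.557
v -2.637 -1.685 -0.196
v -3.812 -1.494 0.419
v -4.058 -1.845 0.057
v -2.715 -1.526 -0.397
v -3.891 -1.335 0.218
v -2.833 -1.483 -0.634
v -4.008 -1.292 -0.019
v -2.961 -1.567 -0.854
v -4.136 -1.376 -0.239
v -3.072 -1.758 -1.005
v -4.247 -1.567 -0.391
v -3.139 -2.013 -1.055
v -4.314 -1.822 -0.44
v -3.147 -2.273 -0.99
v -4.322 -2.082 -0.375
v -3.095 -2.478 -0.826
v -4.27 -2.288 -0.211
v -2.994 -2.583 -0.601
v -4.169 -2.392 0.014
v -2.867 -2.561 -0.365
v -4.043 -2.37 0.249
v -2.744 -2.42 -0.174
v -3.92 -2.229 0.441
v -2.653 -2.19 -0.07
v -3.828 -1.999 0.544
v -2.614 -1.925 -0.078
v -3.789 -1.734 0.536
f 2 1 5
f 2 5 3
f 3 5 6
f 3 6 4
f 5 1 7
f 5 7 6
f 6 7 8
f 6 8 4
f 7 1 9
f 7 9 8
f 8 9 10
f 8 10 4
f 9 1 11
f 9 11 10
f 10 11 12
f 10 12 4
f 11 1 13
f 11 13 12
f 12 13 14
f 12 14 4
f 13 1 15
f 13 15 14
f 14 15 16
f 14 16 4
f 15 1 17
f 15 17 16
f 16 17 18
f 16 18 4
f 17 1 19
f 17 19 18
f 18 19 20
f 18 20 4
f 19 1 21
f 19 21 20
f 20 21 22
f 20 22 4
f 21 1 23
f 21 23 22
f 22 23 24
f 22 24 4
f 23 1 25
f 23 25 24
f 24 25 26
f 24 26 4
f 25 1 27
f 25 27 26
f 26 27 28
f 26 28 4
f 27 1 2
f 27 2 28
f 28 2 3
f 28 3 4
f 30 29 32
f 30 32 31
f 32 29 33
f 32 33 31
f 33 29 34
f 33 34 31
f 34 29 35
f 34 35 31
f 35 29 36
f 35 36 31
f 36 29 37
f 36 37 31
f 37 29 38
f 37 38 31
f 38 29 39
f 38 39 31
f 39 29 40
f 39 40 31
f 40 29 41
f 40 41 31
f 41 29 42
f 41 42 31
f 42 29 30
f 42 30 31
f 44 43 47
f 44 47 45
f 45 47 48
f 45 48 46
f 47 43 49
f 47 49 48
f 48 49 50
f 48 50 46
f 49 43 51
f 49 51 50
f 50 51 52
f 50 52 46
f 51 43 53
f 51 53 52
f 52 53 54
f 52 54 46
f 53 43 55
f 53 55 54
f 54 55 56
f 54 56 46
f 55 43 57
f 55 57 56
f 56 57 58
f 56 58 46
f 57 43 59
f 57 59 58
f 58 59 60
f 58 60 46
f 59 43 61
f 59 61 60
f 60 61 62
f 60 62 46
f 61 43 63
f 61 63 62
f 62 63 64
f 62 64 46
f 63 43 65
f 63 65 64
f 64 65 66
f 64 66 46
f 65 43 67
f 65 67 66
f 66 67 68
f 66 68 46
f 67 43 69
f 67 69 68
f 68 69 70
f 68 70 46
f 69 43 44
f 69 44 70
f 70 44 45
f 70 45 46

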